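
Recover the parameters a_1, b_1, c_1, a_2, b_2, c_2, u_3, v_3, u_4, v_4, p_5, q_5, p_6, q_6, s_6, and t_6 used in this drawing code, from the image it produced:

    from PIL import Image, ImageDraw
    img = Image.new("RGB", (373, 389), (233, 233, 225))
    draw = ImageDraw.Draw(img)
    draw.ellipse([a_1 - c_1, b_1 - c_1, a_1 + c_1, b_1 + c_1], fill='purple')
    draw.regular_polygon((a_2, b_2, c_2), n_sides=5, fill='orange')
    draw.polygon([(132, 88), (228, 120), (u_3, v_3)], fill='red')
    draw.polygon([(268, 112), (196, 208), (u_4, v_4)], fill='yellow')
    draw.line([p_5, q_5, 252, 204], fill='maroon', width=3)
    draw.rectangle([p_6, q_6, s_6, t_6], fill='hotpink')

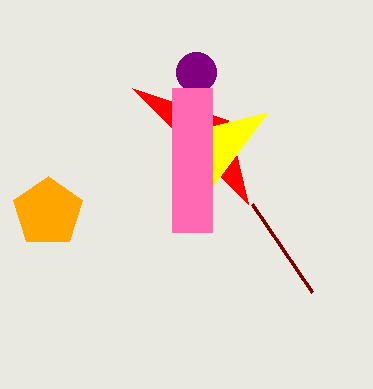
a_1 = 196
b_1 = 72
c_1 = 20
a_2 = 48
b_2 = 212
c_2 = 36
u_3 = 248
v_3 = 204
u_4 = 172
v_4 = 136
p_5 = 312
q_5 = 292
p_6 = 172
q_6 = 88
s_6 = 212
t_6 = 232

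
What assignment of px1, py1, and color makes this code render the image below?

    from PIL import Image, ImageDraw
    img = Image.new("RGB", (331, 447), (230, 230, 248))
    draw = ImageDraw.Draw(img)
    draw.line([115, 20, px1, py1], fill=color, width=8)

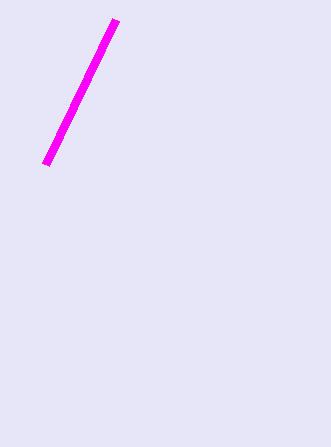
px1 = 45; py1 = 165; color = 'magenta'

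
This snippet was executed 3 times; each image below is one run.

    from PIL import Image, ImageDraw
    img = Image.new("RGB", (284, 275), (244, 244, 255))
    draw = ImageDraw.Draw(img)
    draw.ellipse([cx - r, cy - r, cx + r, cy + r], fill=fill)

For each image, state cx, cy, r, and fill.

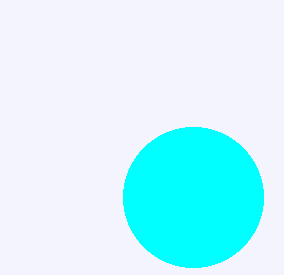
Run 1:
cx = 193, cy = 197, r = 70, fill = 'cyan'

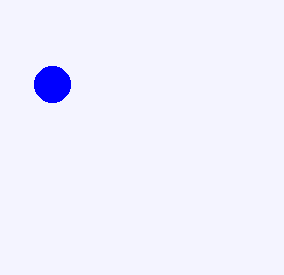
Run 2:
cx = 52, cy = 84, r = 18, fill = 'blue'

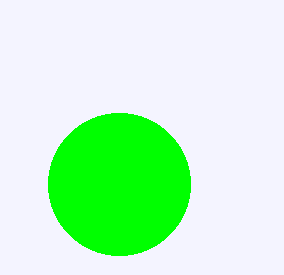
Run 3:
cx = 119, cy = 184, r = 71, fill = 'lime'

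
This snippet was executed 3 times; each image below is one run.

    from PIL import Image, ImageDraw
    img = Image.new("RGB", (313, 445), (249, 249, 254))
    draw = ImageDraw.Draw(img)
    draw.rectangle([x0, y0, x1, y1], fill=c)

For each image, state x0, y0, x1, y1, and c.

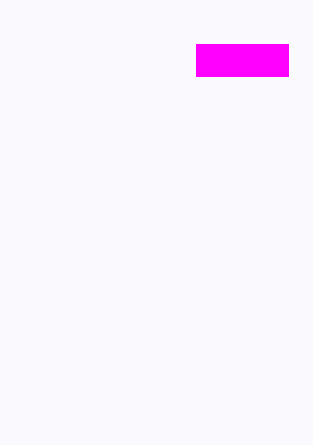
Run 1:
x0 = 196, y0 = 44, x1 = 288, y1 = 76, c = 'magenta'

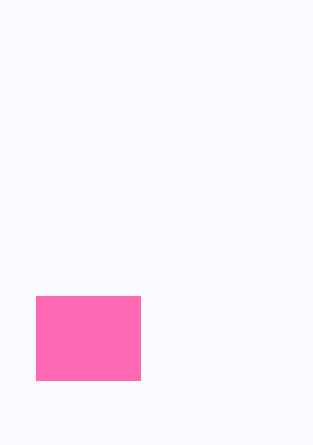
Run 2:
x0 = 36
y0 = 296
x1 = 140
y1 = 380
c = 'hotpink'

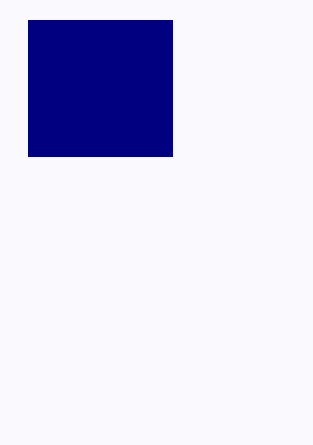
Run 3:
x0 = 28; y0 = 20; x1 = 172; y1 = 156; c = 'navy'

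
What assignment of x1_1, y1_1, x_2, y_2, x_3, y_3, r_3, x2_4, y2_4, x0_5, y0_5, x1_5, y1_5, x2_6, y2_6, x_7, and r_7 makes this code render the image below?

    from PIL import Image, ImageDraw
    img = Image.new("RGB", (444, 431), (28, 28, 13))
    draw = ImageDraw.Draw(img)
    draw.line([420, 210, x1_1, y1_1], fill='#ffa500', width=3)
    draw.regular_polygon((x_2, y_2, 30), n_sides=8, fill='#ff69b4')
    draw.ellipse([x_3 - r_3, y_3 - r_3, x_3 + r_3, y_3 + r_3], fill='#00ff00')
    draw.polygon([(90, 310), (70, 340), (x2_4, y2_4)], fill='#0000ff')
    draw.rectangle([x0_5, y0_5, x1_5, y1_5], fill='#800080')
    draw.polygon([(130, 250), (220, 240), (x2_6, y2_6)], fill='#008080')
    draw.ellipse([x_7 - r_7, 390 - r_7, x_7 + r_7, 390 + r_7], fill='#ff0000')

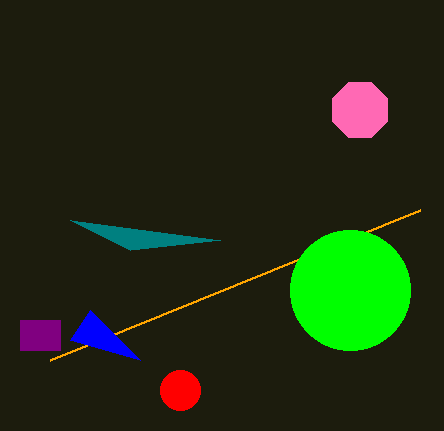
x1_1 = 50, y1_1 = 360, x_2 = 360, y_2 = 110, x_3 = 350, y_3 = 290, r_3 = 60, x2_4 = 140, y2_4 = 360, x0_5 = 20, y0_5 = 320, x1_5 = 60, y1_5 = 350, x2_6 = 70, y2_6 = 220, x_7 = 180, r_7 = 20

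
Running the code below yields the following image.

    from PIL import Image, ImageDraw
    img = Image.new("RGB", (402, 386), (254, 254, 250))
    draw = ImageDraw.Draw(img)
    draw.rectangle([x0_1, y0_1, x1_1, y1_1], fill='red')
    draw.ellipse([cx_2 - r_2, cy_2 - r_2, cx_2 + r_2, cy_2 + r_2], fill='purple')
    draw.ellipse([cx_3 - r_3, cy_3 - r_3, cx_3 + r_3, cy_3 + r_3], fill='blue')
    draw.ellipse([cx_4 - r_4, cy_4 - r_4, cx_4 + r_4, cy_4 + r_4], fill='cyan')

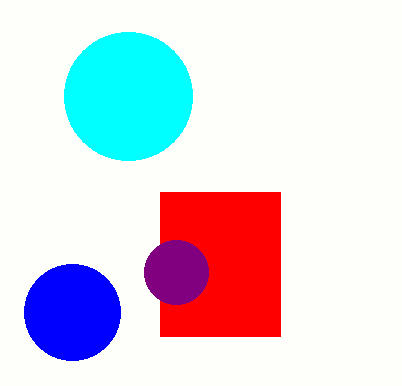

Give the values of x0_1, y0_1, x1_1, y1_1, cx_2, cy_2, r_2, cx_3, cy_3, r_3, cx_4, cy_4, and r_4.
x0_1 = 160; y0_1 = 192; x1_1 = 280; y1_1 = 336; cx_2 = 176; cy_2 = 272; r_2 = 32; cx_3 = 72; cy_3 = 312; r_3 = 48; cx_4 = 128; cy_4 = 96; r_4 = 64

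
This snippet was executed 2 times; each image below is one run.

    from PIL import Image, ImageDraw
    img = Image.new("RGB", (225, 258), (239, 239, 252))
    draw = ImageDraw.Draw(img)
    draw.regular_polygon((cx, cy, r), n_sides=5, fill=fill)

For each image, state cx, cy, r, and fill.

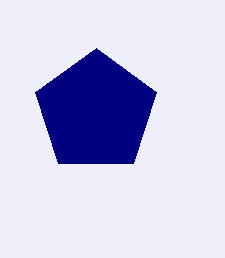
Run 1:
cx = 96
cy = 112
r = 64
fill = 'navy'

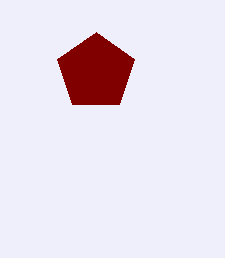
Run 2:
cx = 96, cy = 72, r = 40, fill = 'maroon'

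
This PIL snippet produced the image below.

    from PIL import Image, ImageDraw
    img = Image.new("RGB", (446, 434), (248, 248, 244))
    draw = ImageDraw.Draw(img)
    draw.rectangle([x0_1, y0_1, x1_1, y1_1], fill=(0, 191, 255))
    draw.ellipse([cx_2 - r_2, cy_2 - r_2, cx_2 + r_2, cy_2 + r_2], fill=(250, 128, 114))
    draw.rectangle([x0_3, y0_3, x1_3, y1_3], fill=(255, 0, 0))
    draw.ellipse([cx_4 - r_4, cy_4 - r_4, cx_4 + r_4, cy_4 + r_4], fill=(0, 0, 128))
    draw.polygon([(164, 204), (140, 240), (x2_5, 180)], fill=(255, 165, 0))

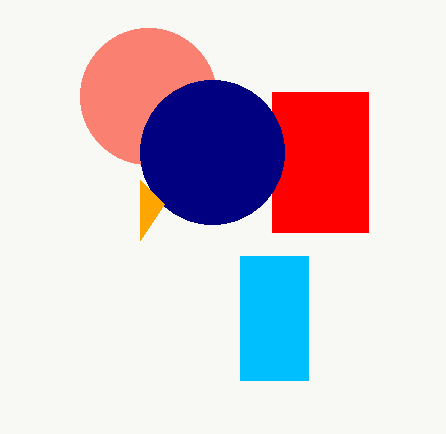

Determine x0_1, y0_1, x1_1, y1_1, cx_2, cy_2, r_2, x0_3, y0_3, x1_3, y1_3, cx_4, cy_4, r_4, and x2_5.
x0_1 = 240, y0_1 = 256, x1_1 = 308, y1_1 = 380, cx_2 = 148, cy_2 = 96, r_2 = 68, x0_3 = 272, y0_3 = 92, x1_3 = 368, y1_3 = 232, cx_4 = 212, cy_4 = 152, r_4 = 72, x2_5 = 140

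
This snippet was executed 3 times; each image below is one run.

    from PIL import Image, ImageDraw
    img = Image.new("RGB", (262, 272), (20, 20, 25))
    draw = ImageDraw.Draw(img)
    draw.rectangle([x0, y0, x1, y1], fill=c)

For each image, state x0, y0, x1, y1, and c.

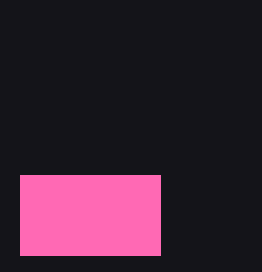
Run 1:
x0 = 20, y0 = 175, x1 = 160, y1 = 255, c = 'hotpink'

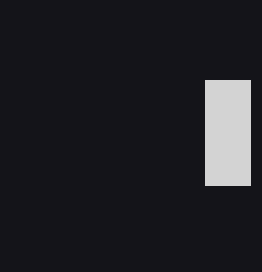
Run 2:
x0 = 205
y0 = 80
x1 = 250
y1 = 185
c = 'lightgray'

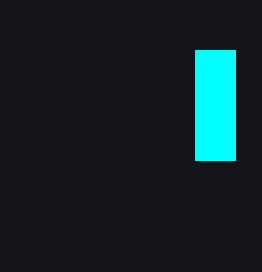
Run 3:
x0 = 195
y0 = 50
x1 = 235
y1 = 160
c = 'cyan'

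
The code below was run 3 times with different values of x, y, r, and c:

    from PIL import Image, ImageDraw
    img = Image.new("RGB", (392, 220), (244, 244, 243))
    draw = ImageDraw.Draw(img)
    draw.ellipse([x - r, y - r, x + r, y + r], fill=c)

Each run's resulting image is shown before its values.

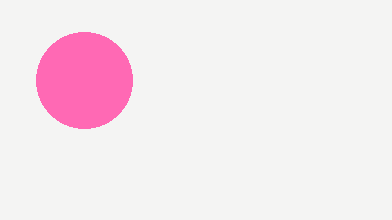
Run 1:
x = 84; y = 80; r = 48; c = 'hotpink'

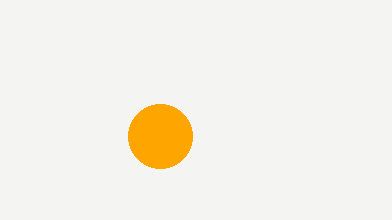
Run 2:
x = 160, y = 136, r = 32, c = 'orange'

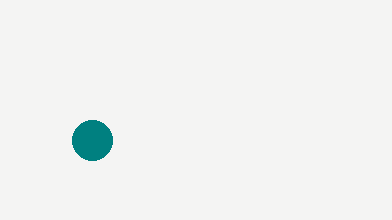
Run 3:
x = 92, y = 140, r = 20, c = 'teal'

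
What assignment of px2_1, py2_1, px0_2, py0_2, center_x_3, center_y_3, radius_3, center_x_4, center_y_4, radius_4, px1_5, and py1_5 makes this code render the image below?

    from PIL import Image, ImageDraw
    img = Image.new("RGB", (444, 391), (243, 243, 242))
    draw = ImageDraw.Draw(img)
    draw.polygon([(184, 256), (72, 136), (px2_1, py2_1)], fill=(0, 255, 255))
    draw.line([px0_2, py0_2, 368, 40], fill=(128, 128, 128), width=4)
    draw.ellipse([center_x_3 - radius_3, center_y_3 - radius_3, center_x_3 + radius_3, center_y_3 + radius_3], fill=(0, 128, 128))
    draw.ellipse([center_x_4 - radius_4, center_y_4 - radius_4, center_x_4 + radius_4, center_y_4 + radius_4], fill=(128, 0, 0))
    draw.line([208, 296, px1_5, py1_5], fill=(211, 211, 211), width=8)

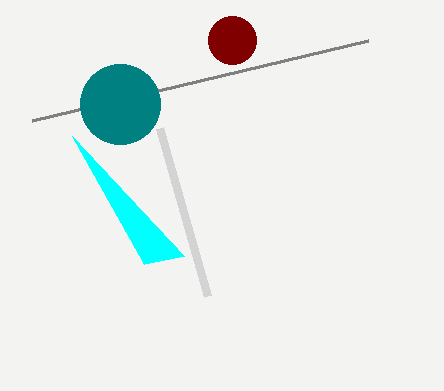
px2_1 = 144
py2_1 = 264
px0_2 = 32
py0_2 = 120
center_x_3 = 120
center_y_3 = 104
radius_3 = 40
center_x_4 = 232
center_y_4 = 40
radius_4 = 24
px1_5 = 160
py1_5 = 128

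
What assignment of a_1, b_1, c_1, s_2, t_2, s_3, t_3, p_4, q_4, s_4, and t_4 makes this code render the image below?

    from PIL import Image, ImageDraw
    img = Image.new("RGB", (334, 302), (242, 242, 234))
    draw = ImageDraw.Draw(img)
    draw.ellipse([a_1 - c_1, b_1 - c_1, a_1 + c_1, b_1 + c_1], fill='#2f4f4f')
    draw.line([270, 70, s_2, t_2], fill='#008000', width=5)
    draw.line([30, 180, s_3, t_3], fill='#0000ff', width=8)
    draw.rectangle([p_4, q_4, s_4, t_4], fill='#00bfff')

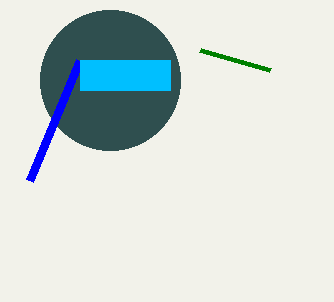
a_1 = 110, b_1 = 80, c_1 = 70, s_2 = 200, t_2 = 50, s_3 = 80, t_3 = 60, p_4 = 80, q_4 = 60, s_4 = 170, t_4 = 90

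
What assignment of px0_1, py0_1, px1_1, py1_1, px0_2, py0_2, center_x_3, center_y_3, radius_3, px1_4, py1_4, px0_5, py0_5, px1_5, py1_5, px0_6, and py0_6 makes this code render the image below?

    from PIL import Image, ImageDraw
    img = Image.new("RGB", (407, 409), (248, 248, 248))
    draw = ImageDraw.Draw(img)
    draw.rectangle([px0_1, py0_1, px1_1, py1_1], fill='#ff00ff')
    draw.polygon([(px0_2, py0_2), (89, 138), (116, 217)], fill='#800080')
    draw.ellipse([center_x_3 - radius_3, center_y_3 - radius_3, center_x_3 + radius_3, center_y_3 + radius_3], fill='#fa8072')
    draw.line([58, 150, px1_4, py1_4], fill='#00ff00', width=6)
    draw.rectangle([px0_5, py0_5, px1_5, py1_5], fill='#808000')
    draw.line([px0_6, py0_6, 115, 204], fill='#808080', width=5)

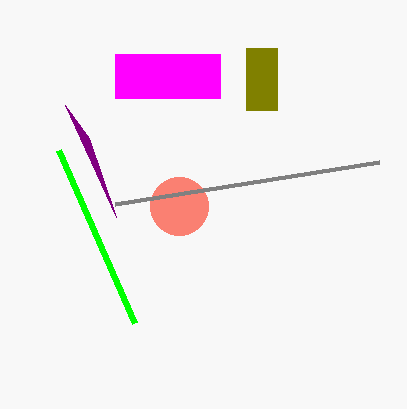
px0_1 = 115, py0_1 = 54, px1_1 = 220, py1_1 = 98, px0_2 = 65, py0_2 = 105, center_x_3 = 179, center_y_3 = 206, radius_3 = 29, px1_4 = 134, py1_4 = 323, px0_5 = 246, py0_5 = 48, px1_5 = 277, py1_5 = 110, px0_6 = 379, py0_6 = 162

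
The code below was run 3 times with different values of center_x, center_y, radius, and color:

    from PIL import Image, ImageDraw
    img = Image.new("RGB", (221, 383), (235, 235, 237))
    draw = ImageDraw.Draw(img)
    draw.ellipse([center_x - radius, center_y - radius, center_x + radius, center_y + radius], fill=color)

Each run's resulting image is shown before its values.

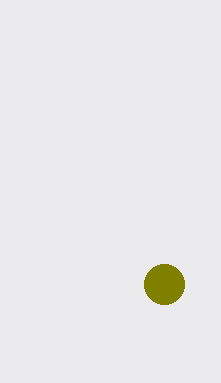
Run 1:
center_x = 164
center_y = 284
radius = 20
color = 'olive'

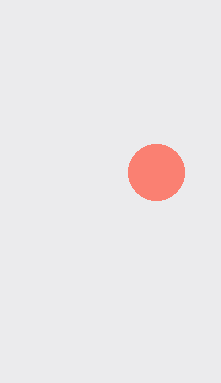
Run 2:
center_x = 156; center_y = 172; radius = 28; color = 'salmon'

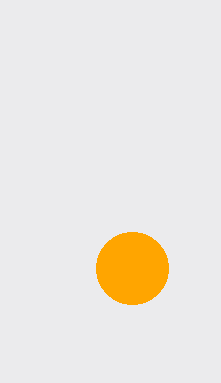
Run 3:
center_x = 132
center_y = 268
radius = 36
color = 'orange'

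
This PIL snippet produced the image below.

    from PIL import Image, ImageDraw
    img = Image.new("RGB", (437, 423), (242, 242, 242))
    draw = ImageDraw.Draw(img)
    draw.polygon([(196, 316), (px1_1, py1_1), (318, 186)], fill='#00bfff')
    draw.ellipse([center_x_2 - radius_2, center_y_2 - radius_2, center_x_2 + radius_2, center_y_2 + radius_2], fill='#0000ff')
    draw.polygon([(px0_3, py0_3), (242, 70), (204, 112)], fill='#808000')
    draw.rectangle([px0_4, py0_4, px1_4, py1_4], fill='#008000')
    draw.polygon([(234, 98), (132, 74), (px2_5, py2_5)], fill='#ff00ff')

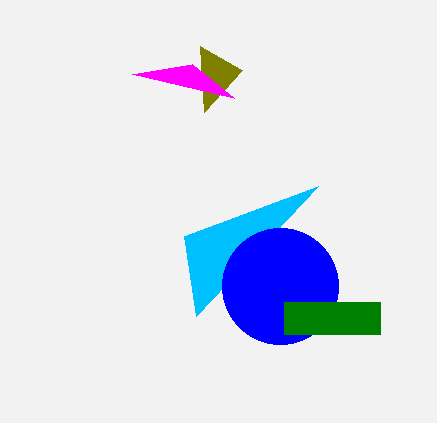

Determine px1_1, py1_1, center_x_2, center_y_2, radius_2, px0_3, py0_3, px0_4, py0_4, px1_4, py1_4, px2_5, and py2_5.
px1_1 = 184; py1_1 = 236; center_x_2 = 280; center_y_2 = 286; radius_2 = 58; px0_3 = 200; py0_3 = 46; px0_4 = 284; py0_4 = 302; px1_4 = 380; py1_4 = 334; px2_5 = 192; py2_5 = 64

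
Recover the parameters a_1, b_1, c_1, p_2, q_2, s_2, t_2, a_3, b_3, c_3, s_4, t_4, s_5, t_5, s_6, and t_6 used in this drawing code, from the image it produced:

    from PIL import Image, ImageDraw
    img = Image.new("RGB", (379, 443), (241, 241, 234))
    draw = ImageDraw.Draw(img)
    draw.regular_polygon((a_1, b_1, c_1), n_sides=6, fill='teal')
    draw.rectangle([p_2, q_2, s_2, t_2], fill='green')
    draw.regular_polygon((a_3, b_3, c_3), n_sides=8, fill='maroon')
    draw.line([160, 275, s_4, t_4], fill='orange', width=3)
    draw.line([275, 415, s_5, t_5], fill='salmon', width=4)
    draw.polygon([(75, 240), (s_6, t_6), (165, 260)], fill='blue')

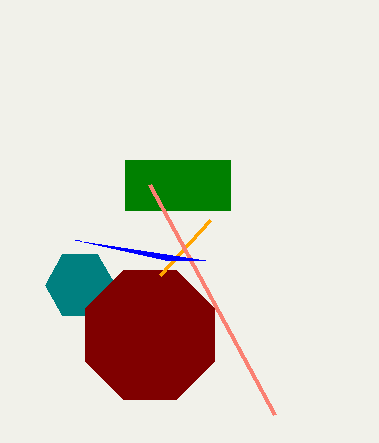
a_1 = 80
b_1 = 285
c_1 = 35
p_2 = 125
q_2 = 160
s_2 = 230
t_2 = 210
a_3 = 150
b_3 = 335
c_3 = 70
s_4 = 210
t_4 = 220
s_5 = 150
t_5 = 185
s_6 = 205
t_6 = 260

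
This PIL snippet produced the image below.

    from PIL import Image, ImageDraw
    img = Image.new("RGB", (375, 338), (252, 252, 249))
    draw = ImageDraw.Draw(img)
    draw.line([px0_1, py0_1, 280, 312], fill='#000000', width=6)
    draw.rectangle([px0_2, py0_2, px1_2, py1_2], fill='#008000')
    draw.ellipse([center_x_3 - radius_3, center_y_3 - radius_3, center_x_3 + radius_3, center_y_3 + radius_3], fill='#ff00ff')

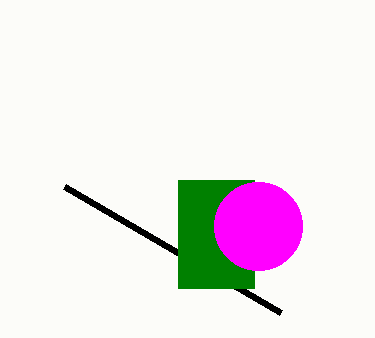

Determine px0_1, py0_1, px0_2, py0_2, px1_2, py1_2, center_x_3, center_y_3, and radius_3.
px0_1 = 64, py0_1 = 186, px0_2 = 178, py0_2 = 180, px1_2 = 254, py1_2 = 288, center_x_3 = 258, center_y_3 = 226, radius_3 = 44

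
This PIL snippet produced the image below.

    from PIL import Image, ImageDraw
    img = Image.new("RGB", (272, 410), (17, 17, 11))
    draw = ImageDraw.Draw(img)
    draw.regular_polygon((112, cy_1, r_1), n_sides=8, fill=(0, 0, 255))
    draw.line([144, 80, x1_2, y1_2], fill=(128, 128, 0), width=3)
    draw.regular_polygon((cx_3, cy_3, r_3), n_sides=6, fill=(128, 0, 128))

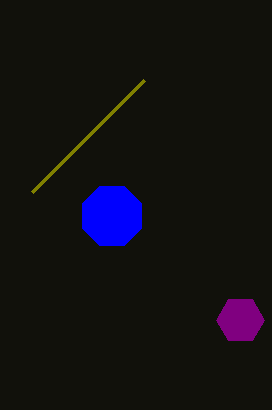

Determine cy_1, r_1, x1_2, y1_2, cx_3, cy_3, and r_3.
cy_1 = 216
r_1 = 32
x1_2 = 32
y1_2 = 192
cx_3 = 240
cy_3 = 320
r_3 = 24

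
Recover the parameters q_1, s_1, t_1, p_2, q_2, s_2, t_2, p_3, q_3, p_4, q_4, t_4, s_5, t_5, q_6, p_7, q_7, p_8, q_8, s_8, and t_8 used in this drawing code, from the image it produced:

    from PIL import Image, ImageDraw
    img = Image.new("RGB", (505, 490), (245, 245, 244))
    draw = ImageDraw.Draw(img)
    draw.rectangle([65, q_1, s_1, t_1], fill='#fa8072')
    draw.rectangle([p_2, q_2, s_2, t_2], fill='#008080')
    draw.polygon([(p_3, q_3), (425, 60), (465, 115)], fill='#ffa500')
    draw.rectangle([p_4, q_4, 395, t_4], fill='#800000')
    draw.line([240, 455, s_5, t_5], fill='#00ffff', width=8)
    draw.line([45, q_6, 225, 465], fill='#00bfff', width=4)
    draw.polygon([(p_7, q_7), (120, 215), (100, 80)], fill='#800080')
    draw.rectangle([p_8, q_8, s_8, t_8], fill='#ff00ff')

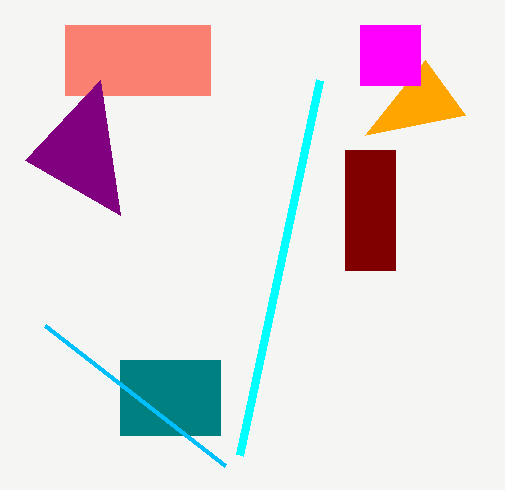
q_1 = 25, s_1 = 210, t_1 = 95, p_2 = 120, q_2 = 360, s_2 = 220, t_2 = 435, p_3 = 365, q_3 = 135, p_4 = 345, q_4 = 150, t_4 = 270, s_5 = 320, t_5 = 80, q_6 = 325, p_7 = 25, q_7 = 160, p_8 = 360, q_8 = 25, s_8 = 420, t_8 = 85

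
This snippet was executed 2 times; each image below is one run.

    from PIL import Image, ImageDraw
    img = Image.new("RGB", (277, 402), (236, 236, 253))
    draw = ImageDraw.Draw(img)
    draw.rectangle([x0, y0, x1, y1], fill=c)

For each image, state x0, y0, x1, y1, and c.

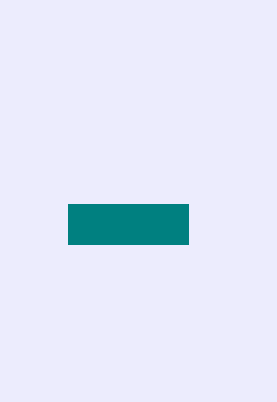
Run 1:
x0 = 68; y0 = 204; x1 = 188; y1 = 244; c = 'teal'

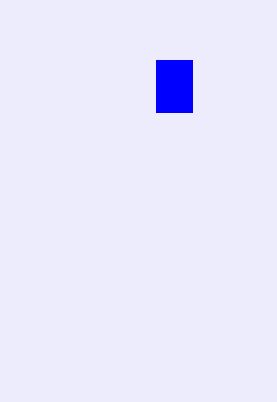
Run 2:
x0 = 156, y0 = 60, x1 = 192, y1 = 112, c = 'blue'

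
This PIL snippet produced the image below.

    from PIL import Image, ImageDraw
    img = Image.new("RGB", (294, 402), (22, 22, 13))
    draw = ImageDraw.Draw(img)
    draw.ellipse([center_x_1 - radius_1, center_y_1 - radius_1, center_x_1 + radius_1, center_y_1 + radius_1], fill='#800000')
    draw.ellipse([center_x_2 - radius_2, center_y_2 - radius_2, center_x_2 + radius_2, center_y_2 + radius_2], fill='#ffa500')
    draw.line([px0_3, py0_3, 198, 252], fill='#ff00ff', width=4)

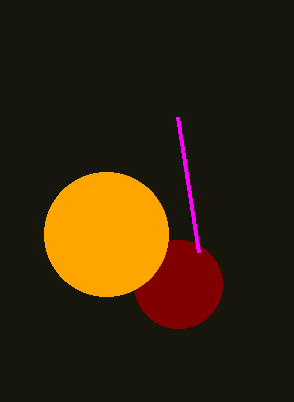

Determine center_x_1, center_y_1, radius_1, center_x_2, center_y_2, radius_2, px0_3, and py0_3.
center_x_1 = 178; center_y_1 = 284; radius_1 = 44; center_x_2 = 106; center_y_2 = 234; radius_2 = 62; px0_3 = 177; py0_3 = 117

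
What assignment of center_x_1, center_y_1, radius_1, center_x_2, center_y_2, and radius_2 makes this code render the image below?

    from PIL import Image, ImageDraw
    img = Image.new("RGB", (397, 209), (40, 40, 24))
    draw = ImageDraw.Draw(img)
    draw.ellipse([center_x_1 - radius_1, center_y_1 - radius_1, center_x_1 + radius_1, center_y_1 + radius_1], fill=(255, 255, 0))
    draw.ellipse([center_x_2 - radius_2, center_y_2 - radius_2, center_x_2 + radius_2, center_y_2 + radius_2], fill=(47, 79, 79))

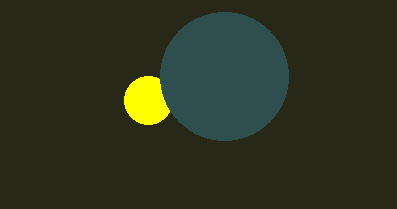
center_x_1 = 148
center_y_1 = 100
radius_1 = 24
center_x_2 = 224
center_y_2 = 76
radius_2 = 64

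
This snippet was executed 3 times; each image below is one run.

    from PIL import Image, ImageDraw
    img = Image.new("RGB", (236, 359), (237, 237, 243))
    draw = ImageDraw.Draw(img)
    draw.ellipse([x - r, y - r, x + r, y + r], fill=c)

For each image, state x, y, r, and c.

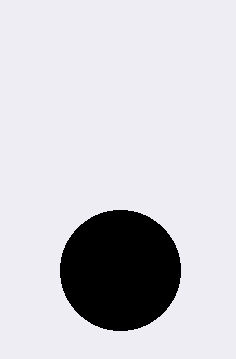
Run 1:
x = 120
y = 270
r = 60
c = 'black'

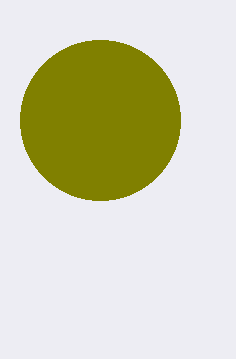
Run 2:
x = 100, y = 120, r = 80, c = 'olive'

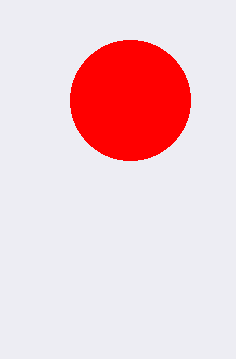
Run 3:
x = 130; y = 100; r = 60; c = 'red'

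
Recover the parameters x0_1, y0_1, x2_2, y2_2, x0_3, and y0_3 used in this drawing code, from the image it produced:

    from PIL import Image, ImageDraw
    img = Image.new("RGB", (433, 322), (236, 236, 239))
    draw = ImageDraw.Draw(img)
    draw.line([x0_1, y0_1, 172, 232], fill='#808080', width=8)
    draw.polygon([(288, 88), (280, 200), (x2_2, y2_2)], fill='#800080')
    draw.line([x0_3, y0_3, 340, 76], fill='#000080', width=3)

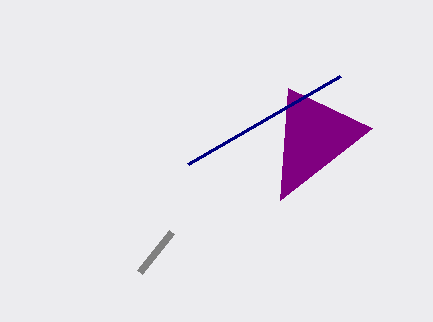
x0_1 = 140
y0_1 = 272
x2_2 = 372
y2_2 = 128
x0_3 = 188
y0_3 = 164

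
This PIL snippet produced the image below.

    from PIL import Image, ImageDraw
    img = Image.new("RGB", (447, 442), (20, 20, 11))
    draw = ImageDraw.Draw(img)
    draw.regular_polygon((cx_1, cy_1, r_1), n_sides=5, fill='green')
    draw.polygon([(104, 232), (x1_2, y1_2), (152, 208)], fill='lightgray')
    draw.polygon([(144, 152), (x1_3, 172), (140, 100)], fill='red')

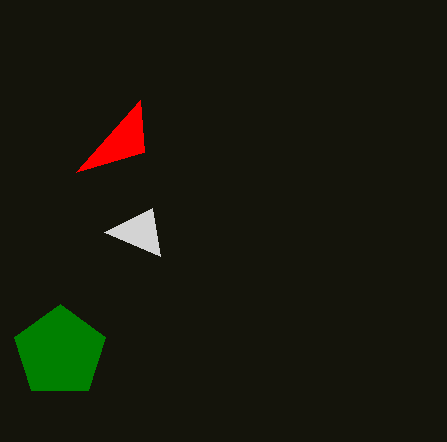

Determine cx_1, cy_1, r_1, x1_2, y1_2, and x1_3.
cx_1 = 60; cy_1 = 352; r_1 = 48; x1_2 = 160; y1_2 = 256; x1_3 = 76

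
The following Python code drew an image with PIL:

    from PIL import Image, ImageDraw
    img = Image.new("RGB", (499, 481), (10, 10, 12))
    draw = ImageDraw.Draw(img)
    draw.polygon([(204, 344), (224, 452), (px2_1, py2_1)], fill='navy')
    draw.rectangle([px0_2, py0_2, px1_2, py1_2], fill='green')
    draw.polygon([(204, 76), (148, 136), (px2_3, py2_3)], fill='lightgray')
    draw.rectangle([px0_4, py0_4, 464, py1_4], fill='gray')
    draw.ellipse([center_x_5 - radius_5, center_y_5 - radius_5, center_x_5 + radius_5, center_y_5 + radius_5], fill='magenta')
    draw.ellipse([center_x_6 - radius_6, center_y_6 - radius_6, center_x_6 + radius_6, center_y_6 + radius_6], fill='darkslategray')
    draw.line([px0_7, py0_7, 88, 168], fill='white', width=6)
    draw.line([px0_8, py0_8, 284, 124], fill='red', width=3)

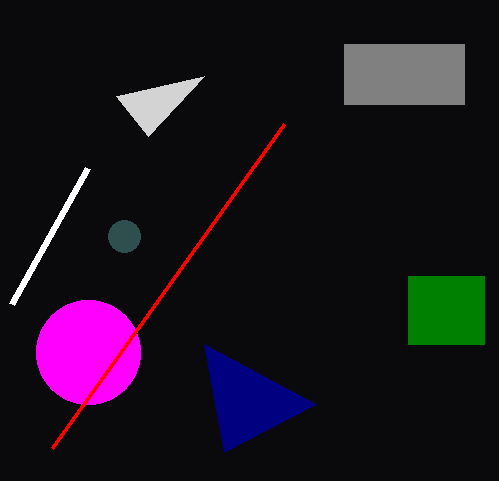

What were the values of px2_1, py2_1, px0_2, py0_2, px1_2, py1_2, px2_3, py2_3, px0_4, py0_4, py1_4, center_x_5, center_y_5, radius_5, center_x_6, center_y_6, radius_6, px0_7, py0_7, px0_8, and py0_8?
px2_1 = 316; py2_1 = 404; px0_2 = 408; py0_2 = 276; px1_2 = 484; py1_2 = 344; px2_3 = 116; py2_3 = 96; px0_4 = 344; py0_4 = 44; py1_4 = 104; center_x_5 = 88; center_y_5 = 352; radius_5 = 52; center_x_6 = 124; center_y_6 = 236; radius_6 = 16; px0_7 = 12; py0_7 = 304; px0_8 = 52; py0_8 = 448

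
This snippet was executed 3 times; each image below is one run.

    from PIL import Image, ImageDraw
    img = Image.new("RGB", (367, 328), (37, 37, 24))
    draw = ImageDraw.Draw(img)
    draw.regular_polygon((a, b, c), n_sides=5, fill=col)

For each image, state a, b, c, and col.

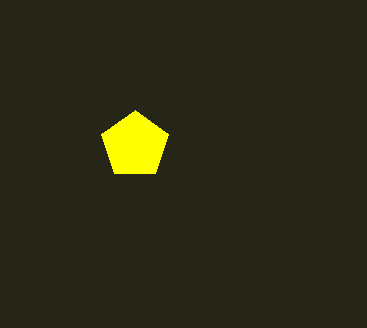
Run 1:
a = 135, b = 145, c = 35, col = 'yellow'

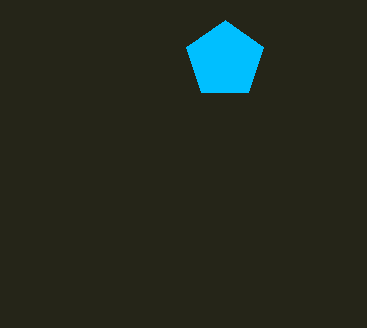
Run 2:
a = 225
b = 60
c = 40
col = 'deepskyblue'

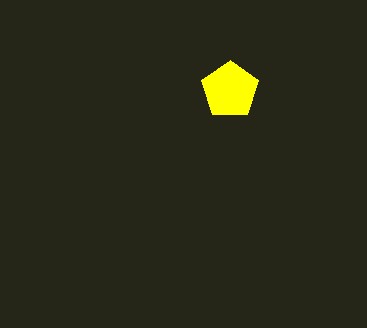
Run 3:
a = 230, b = 90, c = 30, col = 'yellow'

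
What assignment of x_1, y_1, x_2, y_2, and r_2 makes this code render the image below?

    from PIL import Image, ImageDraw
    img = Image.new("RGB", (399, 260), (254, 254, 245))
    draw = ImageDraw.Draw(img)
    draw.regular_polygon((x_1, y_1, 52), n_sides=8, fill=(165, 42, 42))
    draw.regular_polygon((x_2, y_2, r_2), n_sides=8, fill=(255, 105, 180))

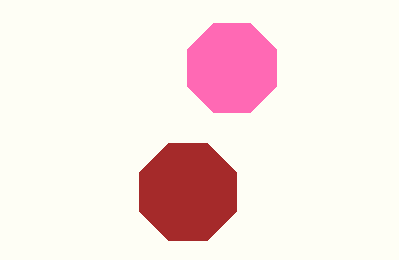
x_1 = 188, y_1 = 192, x_2 = 232, y_2 = 68, r_2 = 48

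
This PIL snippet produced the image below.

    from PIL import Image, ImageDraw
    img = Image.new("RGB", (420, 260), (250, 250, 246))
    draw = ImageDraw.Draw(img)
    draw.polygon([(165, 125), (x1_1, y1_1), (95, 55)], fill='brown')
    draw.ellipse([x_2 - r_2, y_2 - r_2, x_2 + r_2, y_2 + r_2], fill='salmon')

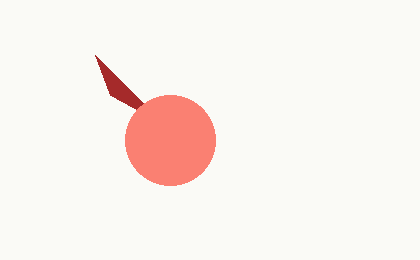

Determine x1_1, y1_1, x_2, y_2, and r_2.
x1_1 = 110, y1_1 = 95, x_2 = 170, y_2 = 140, r_2 = 45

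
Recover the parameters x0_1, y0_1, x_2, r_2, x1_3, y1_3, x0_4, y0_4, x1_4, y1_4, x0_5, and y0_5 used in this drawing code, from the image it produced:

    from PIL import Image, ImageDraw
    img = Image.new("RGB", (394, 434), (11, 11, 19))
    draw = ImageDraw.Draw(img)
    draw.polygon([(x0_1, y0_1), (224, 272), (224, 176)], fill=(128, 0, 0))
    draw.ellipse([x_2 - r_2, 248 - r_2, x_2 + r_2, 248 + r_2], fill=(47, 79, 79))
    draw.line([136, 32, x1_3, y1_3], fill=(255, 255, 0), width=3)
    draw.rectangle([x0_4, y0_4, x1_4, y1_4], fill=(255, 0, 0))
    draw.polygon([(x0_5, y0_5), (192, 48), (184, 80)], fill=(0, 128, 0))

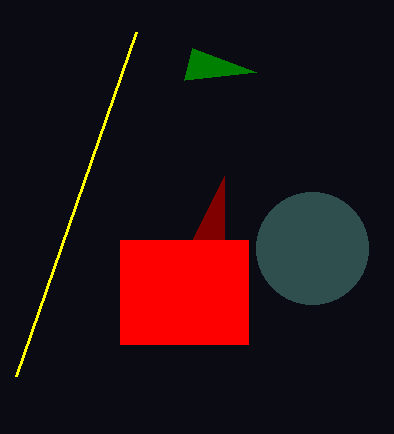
x0_1 = 192; y0_1 = 240; x_2 = 312; r_2 = 56; x1_3 = 16; y1_3 = 376; x0_4 = 120; y0_4 = 240; x1_4 = 248; y1_4 = 344; x0_5 = 256; y0_5 = 72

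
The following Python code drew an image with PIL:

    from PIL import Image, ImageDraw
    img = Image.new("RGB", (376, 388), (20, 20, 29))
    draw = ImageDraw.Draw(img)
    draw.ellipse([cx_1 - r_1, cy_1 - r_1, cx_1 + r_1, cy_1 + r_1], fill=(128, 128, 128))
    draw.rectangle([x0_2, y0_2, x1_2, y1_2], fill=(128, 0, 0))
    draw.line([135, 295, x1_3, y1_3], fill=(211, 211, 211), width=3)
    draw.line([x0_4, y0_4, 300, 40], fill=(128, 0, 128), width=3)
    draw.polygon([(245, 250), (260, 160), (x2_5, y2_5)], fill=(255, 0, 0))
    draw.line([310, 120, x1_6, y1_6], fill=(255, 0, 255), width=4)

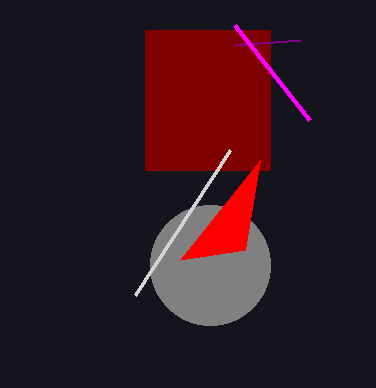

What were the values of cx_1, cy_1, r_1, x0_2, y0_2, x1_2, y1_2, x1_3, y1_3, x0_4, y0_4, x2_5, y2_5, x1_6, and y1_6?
cx_1 = 210; cy_1 = 265; r_1 = 60; x0_2 = 145; y0_2 = 30; x1_2 = 270; y1_2 = 170; x1_3 = 230; y1_3 = 150; x0_4 = 235; y0_4 = 45; x2_5 = 180; y2_5 = 260; x1_6 = 235; y1_6 = 25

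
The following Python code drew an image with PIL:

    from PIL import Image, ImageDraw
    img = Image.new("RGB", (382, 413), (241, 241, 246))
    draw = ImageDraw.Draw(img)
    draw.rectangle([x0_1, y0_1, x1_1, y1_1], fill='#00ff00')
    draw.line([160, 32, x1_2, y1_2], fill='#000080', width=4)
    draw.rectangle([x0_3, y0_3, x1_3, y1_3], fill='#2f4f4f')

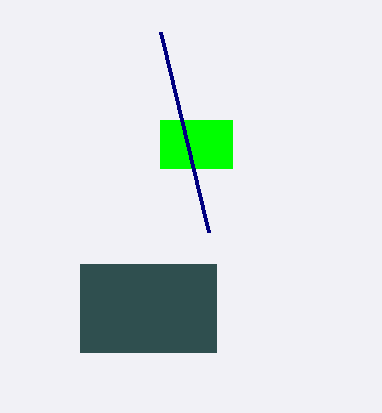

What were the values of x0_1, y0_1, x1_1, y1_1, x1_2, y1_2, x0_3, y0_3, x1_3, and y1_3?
x0_1 = 160
y0_1 = 120
x1_1 = 232
y1_1 = 168
x1_2 = 208
y1_2 = 232
x0_3 = 80
y0_3 = 264
x1_3 = 216
y1_3 = 352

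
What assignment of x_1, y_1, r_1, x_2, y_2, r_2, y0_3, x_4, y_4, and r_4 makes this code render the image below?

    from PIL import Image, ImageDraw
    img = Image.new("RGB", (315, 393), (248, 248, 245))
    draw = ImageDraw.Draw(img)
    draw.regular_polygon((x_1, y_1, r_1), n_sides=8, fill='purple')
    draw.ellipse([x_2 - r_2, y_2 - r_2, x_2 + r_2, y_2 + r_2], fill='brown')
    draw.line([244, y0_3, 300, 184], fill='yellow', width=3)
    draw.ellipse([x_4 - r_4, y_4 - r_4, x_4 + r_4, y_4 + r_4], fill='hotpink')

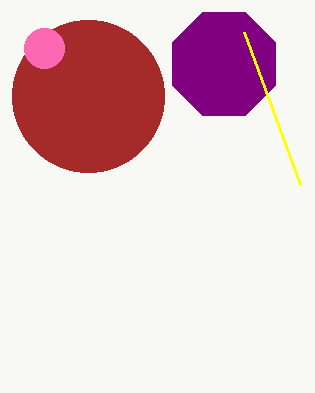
x_1 = 224; y_1 = 64; r_1 = 56; x_2 = 88; y_2 = 96; r_2 = 76; y0_3 = 32; x_4 = 44; y_4 = 48; r_4 = 20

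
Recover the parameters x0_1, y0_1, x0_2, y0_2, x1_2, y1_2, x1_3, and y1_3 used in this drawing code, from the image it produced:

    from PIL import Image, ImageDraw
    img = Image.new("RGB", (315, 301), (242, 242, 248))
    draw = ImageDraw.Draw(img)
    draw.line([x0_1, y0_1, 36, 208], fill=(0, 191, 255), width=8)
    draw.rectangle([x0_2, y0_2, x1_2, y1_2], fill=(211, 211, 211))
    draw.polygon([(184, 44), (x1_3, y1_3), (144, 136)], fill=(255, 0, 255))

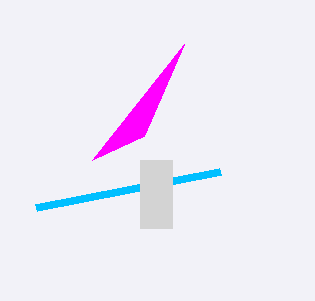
x0_1 = 220, y0_1 = 172, x0_2 = 140, y0_2 = 160, x1_2 = 172, y1_2 = 228, x1_3 = 92, y1_3 = 160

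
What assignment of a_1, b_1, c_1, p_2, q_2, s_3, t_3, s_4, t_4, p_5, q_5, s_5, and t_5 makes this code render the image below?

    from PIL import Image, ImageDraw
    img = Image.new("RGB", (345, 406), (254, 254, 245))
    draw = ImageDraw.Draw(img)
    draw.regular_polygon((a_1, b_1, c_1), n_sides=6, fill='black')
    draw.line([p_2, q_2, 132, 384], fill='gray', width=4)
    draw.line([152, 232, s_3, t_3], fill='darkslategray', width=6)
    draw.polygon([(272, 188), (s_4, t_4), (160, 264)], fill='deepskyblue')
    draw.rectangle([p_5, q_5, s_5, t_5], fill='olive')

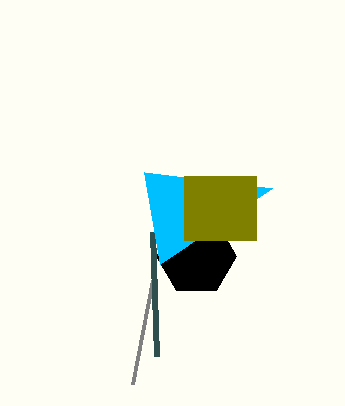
a_1 = 196
b_1 = 256
c_1 = 40
p_2 = 152
q_2 = 280
s_3 = 156
t_3 = 356
s_4 = 144
t_4 = 172
p_5 = 184
q_5 = 176
s_5 = 256
t_5 = 240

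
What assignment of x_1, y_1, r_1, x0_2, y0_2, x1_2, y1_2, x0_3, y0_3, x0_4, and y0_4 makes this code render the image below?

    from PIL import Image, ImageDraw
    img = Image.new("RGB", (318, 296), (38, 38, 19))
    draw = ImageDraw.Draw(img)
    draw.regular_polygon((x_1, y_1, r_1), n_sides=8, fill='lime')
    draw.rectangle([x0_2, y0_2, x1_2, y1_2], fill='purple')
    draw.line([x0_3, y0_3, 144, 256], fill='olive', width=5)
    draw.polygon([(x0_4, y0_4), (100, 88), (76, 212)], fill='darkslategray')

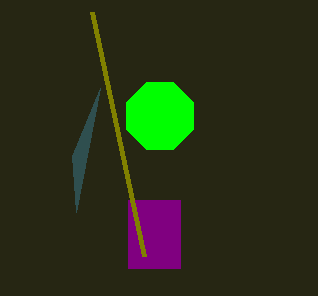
x_1 = 160; y_1 = 116; r_1 = 36; x0_2 = 128; y0_2 = 200; x1_2 = 180; y1_2 = 268; x0_3 = 92; y0_3 = 12; x0_4 = 72; y0_4 = 156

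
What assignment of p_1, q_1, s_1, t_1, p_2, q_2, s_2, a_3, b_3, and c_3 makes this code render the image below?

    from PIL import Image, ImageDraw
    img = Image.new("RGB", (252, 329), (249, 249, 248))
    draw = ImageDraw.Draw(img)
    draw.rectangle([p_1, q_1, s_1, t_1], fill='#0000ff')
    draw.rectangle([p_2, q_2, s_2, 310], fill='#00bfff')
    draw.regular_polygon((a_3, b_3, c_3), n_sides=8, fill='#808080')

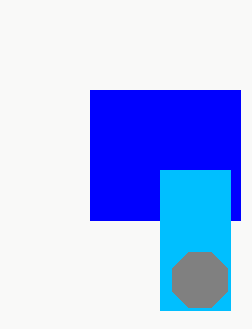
p_1 = 90; q_1 = 90; s_1 = 240; t_1 = 220; p_2 = 160; q_2 = 170; s_2 = 230; a_3 = 200; b_3 = 280; c_3 = 30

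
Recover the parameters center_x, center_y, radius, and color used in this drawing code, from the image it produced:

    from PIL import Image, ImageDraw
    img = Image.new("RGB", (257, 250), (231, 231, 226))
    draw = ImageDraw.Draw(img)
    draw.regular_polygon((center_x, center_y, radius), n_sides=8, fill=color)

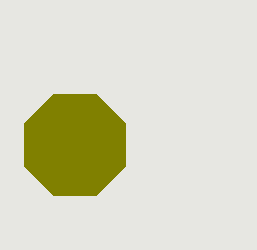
center_x = 75; center_y = 145; radius = 55; color = 'olive'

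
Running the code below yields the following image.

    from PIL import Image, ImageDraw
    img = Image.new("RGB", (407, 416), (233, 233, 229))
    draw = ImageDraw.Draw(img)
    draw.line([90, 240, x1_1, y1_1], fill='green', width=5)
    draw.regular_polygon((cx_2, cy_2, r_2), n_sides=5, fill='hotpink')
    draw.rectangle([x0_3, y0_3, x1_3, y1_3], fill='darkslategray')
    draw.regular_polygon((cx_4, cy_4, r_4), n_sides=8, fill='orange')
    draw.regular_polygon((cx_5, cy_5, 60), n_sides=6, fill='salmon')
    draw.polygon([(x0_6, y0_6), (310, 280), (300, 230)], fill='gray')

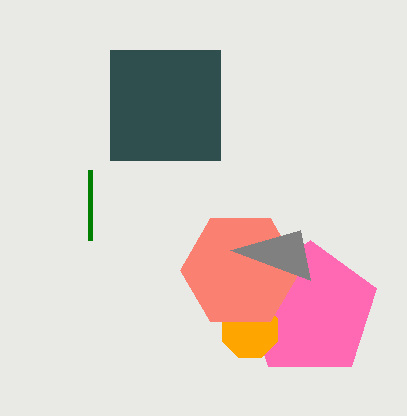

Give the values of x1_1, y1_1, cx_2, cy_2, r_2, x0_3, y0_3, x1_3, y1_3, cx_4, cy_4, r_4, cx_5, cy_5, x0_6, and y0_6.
x1_1 = 90; y1_1 = 170; cx_2 = 310; cy_2 = 310; r_2 = 70; x0_3 = 110; y0_3 = 50; x1_3 = 220; y1_3 = 160; cx_4 = 250; cy_4 = 330; r_4 = 30; cx_5 = 240; cy_5 = 270; x0_6 = 230; y0_6 = 250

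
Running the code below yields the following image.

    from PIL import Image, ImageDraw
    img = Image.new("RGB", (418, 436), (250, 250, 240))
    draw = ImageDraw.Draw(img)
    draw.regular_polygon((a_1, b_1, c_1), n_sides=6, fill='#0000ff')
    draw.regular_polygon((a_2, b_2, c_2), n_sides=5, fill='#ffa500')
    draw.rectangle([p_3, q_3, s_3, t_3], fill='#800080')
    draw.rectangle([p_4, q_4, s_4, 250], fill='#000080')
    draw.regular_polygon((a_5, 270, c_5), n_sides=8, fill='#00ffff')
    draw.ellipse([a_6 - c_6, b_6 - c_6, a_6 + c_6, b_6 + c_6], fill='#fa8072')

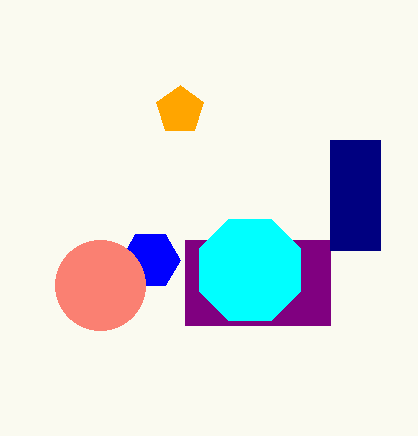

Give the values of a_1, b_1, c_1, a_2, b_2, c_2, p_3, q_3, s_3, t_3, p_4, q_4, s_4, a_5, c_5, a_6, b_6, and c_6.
a_1 = 150; b_1 = 260; c_1 = 30; a_2 = 180; b_2 = 110; c_2 = 25; p_3 = 185; q_3 = 240; s_3 = 330; t_3 = 325; p_4 = 330; q_4 = 140; s_4 = 380; a_5 = 250; c_5 = 55; a_6 = 100; b_6 = 285; c_6 = 45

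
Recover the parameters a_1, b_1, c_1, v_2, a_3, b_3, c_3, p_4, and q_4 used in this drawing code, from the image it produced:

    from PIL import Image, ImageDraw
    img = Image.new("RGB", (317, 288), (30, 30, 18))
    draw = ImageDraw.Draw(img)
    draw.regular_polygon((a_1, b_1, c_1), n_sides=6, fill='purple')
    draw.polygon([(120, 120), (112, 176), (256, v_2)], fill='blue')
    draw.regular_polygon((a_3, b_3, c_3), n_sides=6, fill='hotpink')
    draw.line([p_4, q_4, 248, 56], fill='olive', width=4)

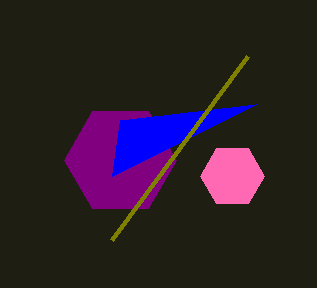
a_1 = 120
b_1 = 160
c_1 = 56
v_2 = 104
a_3 = 232
b_3 = 176
c_3 = 32
p_4 = 112
q_4 = 240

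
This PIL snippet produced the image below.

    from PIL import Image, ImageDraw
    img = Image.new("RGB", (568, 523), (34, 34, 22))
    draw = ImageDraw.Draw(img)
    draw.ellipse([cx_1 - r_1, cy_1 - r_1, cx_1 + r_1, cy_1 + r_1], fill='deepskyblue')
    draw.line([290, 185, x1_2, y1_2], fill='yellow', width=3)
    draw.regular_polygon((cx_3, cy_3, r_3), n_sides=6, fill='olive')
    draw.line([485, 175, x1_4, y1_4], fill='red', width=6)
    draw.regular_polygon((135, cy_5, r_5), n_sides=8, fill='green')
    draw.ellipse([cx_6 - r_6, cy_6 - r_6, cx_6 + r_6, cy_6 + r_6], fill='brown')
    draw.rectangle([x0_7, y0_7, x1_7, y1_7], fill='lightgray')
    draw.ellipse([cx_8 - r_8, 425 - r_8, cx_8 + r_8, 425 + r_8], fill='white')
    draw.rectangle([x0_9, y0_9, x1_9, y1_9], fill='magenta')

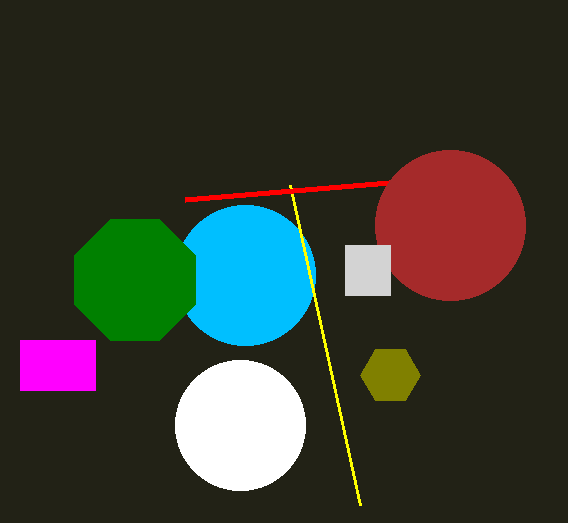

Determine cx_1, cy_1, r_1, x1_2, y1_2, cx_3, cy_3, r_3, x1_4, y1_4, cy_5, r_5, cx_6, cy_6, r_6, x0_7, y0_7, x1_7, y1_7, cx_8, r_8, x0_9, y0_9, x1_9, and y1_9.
cx_1 = 245
cy_1 = 275
r_1 = 70
x1_2 = 360
y1_2 = 505
cx_3 = 390
cy_3 = 375
r_3 = 30
x1_4 = 185
y1_4 = 200
cy_5 = 280
r_5 = 65
cx_6 = 450
cy_6 = 225
r_6 = 75
x0_7 = 345
y0_7 = 245
x1_7 = 390
y1_7 = 295
cx_8 = 240
r_8 = 65
x0_9 = 20
y0_9 = 340
x1_9 = 95
y1_9 = 390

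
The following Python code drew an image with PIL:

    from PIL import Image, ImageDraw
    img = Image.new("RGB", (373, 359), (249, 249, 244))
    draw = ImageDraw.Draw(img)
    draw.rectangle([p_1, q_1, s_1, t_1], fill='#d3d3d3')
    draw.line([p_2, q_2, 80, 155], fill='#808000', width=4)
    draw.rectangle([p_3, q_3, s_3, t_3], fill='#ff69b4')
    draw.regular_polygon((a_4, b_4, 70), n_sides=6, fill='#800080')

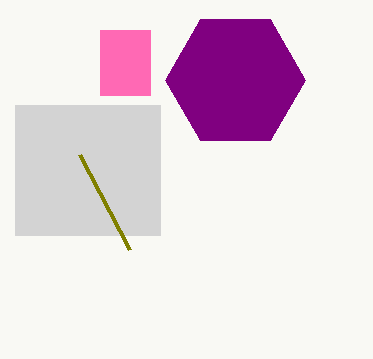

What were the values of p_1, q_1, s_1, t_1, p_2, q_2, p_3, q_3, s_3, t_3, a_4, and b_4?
p_1 = 15, q_1 = 105, s_1 = 160, t_1 = 235, p_2 = 130, q_2 = 250, p_3 = 100, q_3 = 30, s_3 = 150, t_3 = 95, a_4 = 235, b_4 = 80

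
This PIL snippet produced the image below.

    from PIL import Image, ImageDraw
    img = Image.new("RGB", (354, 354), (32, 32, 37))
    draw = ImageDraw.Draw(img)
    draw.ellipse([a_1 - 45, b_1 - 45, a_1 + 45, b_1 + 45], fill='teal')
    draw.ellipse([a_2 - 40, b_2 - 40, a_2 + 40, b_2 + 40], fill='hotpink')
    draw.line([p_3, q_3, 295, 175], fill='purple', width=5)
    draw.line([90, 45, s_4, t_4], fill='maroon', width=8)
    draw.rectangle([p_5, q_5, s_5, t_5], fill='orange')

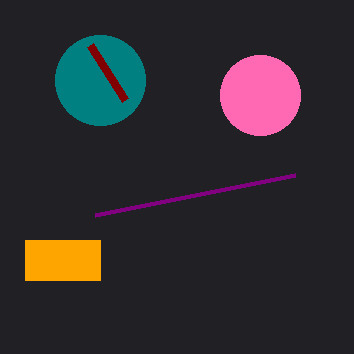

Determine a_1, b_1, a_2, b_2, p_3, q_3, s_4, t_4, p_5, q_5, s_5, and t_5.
a_1 = 100; b_1 = 80; a_2 = 260; b_2 = 95; p_3 = 95; q_3 = 215; s_4 = 125; t_4 = 100; p_5 = 25; q_5 = 240; s_5 = 100; t_5 = 280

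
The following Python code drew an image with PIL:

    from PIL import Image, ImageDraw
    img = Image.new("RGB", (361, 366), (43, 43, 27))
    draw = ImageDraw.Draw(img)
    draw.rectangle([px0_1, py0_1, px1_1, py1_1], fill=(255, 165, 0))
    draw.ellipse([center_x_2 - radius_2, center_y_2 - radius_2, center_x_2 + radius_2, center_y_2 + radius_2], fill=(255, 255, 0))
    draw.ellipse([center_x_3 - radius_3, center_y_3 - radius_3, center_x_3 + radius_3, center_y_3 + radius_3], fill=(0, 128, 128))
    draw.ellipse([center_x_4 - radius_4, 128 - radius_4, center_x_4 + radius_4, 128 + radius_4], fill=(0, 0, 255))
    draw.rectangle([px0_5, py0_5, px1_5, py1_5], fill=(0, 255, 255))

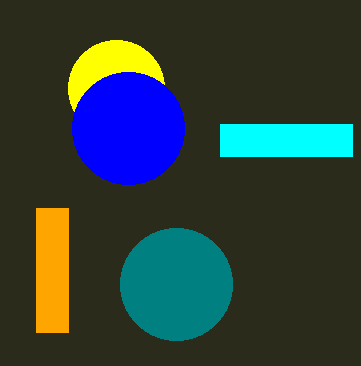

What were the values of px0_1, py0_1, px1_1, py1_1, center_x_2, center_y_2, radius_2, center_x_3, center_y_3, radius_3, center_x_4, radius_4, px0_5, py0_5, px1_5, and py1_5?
px0_1 = 36, py0_1 = 208, px1_1 = 68, py1_1 = 332, center_x_2 = 116, center_y_2 = 88, radius_2 = 48, center_x_3 = 176, center_y_3 = 284, radius_3 = 56, center_x_4 = 128, radius_4 = 56, px0_5 = 220, py0_5 = 124, px1_5 = 352, py1_5 = 156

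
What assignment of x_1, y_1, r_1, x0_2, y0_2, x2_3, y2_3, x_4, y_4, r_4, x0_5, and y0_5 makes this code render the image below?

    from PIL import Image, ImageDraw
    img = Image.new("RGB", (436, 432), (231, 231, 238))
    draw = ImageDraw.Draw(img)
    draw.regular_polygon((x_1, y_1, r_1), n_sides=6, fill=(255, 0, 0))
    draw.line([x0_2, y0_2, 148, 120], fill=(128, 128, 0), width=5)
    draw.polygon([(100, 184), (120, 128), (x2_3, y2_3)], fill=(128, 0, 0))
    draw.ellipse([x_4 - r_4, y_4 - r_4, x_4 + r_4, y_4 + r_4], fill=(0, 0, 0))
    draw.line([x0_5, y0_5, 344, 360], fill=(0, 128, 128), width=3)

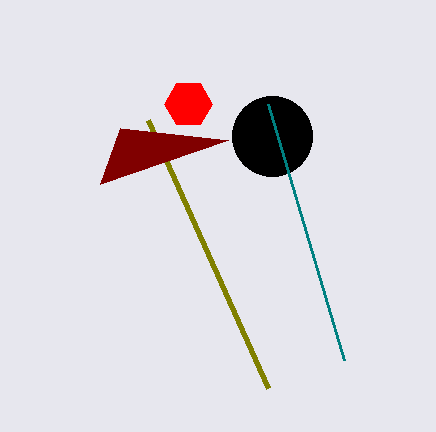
x_1 = 188; y_1 = 104; r_1 = 24; x0_2 = 268; y0_2 = 388; x2_3 = 228; y2_3 = 140; x_4 = 272; y_4 = 136; r_4 = 40; x0_5 = 268; y0_5 = 104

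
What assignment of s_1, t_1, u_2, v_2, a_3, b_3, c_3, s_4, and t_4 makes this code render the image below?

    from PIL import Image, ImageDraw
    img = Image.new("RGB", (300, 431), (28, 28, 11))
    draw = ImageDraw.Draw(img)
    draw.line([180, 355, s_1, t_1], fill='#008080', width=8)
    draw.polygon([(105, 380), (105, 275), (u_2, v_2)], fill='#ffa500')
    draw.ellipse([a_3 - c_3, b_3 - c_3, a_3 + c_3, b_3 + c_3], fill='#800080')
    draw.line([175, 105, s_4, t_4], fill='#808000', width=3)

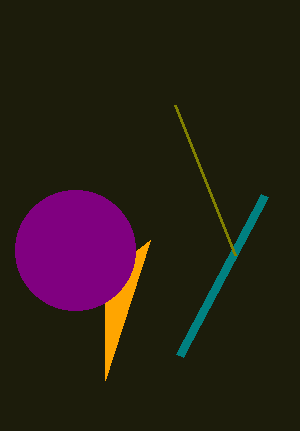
s_1 = 265, t_1 = 195, u_2 = 150, v_2 = 240, a_3 = 75, b_3 = 250, c_3 = 60, s_4 = 235, t_4 = 255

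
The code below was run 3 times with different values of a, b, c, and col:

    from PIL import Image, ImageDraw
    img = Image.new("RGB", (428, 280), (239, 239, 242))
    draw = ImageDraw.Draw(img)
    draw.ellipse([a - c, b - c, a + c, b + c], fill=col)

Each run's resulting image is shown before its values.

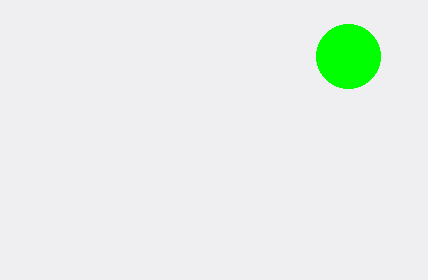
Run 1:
a = 348; b = 56; c = 32; col = 'lime'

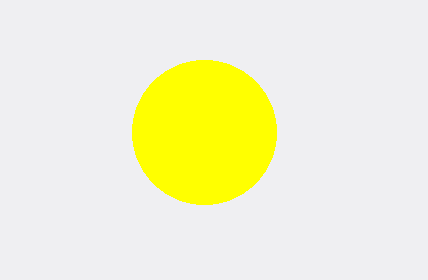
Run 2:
a = 204, b = 132, c = 72, col = 'yellow'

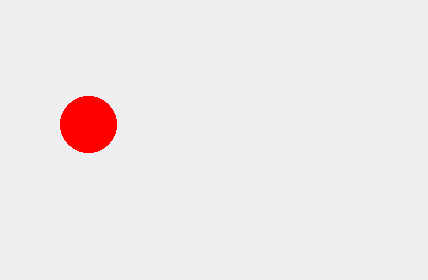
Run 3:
a = 88; b = 124; c = 28; col = 'red'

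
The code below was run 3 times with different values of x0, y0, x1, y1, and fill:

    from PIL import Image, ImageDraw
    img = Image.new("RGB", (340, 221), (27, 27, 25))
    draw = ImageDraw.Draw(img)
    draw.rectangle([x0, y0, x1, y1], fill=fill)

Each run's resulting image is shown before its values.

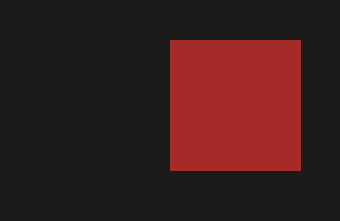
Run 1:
x0 = 170, y0 = 40, x1 = 300, y1 = 170, fill = 'brown'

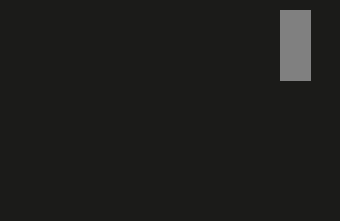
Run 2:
x0 = 280
y0 = 10
x1 = 310
y1 = 80
fill = 'gray'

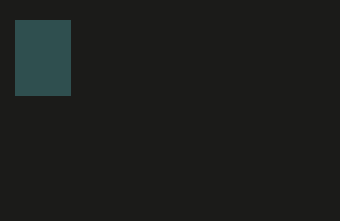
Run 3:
x0 = 15; y0 = 20; x1 = 70; y1 = 95; fill = 'darkslategray'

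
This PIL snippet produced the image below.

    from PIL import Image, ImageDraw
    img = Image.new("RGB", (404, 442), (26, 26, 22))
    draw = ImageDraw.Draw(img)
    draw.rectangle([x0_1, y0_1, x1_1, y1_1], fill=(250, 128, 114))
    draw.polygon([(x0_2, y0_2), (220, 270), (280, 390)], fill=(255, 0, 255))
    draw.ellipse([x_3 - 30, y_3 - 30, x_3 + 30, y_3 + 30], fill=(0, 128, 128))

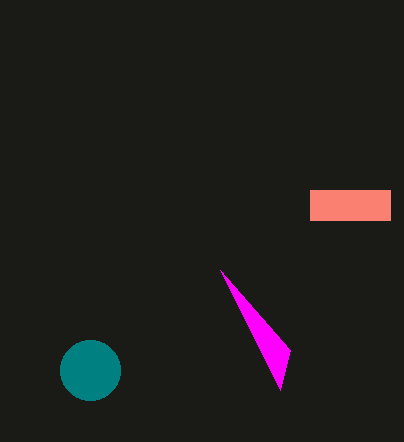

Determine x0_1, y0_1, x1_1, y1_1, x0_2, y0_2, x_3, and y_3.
x0_1 = 310, y0_1 = 190, x1_1 = 390, y1_1 = 220, x0_2 = 290, y0_2 = 350, x_3 = 90, y_3 = 370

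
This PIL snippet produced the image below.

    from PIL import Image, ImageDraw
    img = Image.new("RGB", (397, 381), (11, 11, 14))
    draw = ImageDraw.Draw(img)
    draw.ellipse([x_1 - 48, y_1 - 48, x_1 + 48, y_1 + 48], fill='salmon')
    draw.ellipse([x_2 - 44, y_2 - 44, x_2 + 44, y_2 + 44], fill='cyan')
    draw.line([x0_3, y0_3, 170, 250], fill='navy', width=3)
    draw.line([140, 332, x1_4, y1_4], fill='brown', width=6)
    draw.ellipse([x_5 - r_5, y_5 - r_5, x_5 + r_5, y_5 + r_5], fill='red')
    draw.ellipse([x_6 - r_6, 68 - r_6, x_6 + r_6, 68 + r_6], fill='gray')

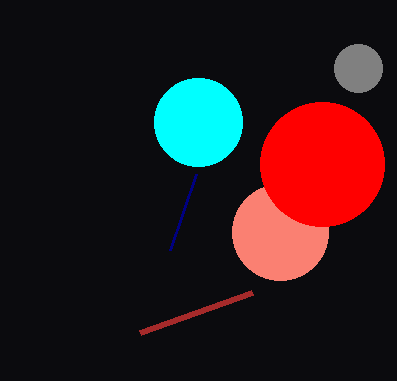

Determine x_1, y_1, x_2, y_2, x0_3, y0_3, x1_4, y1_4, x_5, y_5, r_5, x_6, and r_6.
x_1 = 280; y_1 = 232; x_2 = 198; y_2 = 122; x0_3 = 196; y0_3 = 174; x1_4 = 252; y1_4 = 292; x_5 = 322; y_5 = 164; r_5 = 62; x_6 = 358; r_6 = 24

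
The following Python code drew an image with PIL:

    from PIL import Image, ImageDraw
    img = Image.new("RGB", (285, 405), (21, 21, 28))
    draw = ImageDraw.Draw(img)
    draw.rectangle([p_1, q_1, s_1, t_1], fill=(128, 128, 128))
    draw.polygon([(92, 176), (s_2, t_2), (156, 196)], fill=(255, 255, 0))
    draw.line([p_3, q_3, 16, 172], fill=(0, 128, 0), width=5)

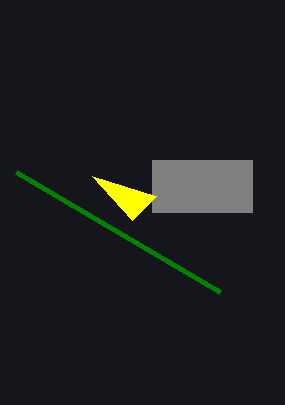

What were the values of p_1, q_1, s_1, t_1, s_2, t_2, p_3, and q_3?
p_1 = 152; q_1 = 160; s_1 = 252; t_1 = 212; s_2 = 132; t_2 = 220; p_3 = 220; q_3 = 292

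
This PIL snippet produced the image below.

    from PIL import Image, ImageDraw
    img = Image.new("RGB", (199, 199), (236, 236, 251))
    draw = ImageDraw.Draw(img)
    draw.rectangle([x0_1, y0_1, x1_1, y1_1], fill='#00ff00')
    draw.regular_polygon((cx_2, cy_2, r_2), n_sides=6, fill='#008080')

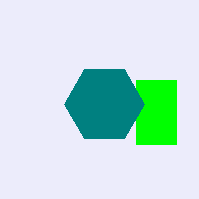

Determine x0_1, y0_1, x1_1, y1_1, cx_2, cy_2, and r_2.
x0_1 = 136, y0_1 = 80, x1_1 = 176, y1_1 = 144, cx_2 = 104, cy_2 = 104, r_2 = 40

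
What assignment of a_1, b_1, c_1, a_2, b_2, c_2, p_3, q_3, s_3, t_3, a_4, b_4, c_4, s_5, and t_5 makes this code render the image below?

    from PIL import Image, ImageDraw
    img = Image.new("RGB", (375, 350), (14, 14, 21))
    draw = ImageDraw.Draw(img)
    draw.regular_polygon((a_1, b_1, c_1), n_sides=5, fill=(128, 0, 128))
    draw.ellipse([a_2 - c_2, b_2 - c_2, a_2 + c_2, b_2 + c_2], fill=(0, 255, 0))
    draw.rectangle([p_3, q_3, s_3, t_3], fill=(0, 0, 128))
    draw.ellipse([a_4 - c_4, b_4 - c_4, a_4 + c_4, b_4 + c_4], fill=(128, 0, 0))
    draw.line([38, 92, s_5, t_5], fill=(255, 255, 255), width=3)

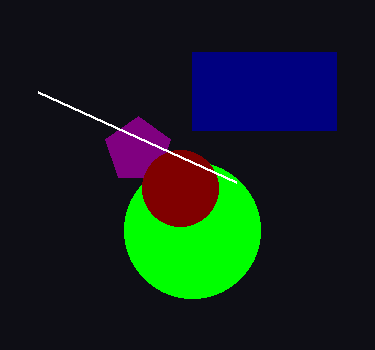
a_1 = 138; b_1 = 150; c_1 = 34; a_2 = 192; b_2 = 230; c_2 = 68; p_3 = 192; q_3 = 52; s_3 = 336; t_3 = 130; a_4 = 180; b_4 = 188; c_4 = 38; s_5 = 236; t_5 = 182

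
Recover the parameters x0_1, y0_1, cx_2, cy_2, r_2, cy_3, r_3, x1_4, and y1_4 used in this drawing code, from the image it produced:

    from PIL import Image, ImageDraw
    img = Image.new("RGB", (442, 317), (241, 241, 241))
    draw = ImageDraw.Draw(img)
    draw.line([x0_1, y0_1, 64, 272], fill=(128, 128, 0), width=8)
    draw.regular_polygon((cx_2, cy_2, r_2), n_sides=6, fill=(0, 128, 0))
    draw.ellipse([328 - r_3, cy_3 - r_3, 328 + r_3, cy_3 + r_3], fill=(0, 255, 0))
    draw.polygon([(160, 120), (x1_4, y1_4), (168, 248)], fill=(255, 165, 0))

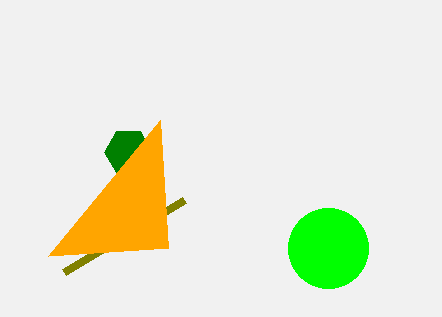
x0_1 = 184; y0_1 = 200; cx_2 = 128; cy_2 = 152; r_2 = 24; cy_3 = 248; r_3 = 40; x1_4 = 48; y1_4 = 256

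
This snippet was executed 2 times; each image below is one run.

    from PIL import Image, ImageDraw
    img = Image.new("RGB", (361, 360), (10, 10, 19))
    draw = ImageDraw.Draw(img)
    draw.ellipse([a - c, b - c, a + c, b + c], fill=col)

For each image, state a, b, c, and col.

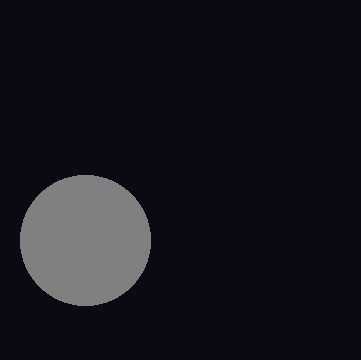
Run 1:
a = 85
b = 240
c = 65
col = 'gray'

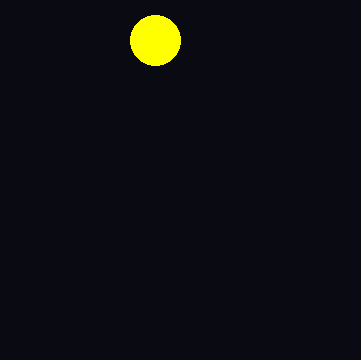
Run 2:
a = 155; b = 40; c = 25; col = 'yellow'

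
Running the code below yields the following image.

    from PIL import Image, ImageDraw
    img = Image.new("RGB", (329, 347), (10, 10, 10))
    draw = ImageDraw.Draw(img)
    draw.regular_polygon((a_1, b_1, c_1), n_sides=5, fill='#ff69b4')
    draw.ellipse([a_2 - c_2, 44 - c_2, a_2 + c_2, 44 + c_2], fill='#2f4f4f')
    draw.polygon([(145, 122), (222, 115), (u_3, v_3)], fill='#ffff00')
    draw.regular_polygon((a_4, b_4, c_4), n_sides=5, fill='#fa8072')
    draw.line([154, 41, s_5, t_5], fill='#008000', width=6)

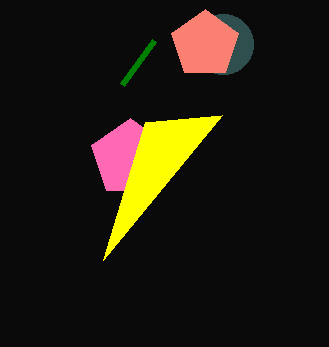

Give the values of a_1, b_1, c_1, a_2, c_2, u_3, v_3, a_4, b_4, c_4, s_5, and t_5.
a_1 = 130
b_1 = 158
c_1 = 40
a_2 = 223
c_2 = 30
u_3 = 103
v_3 = 260
a_4 = 205
b_4 = 44
c_4 = 35
s_5 = 122
t_5 = 85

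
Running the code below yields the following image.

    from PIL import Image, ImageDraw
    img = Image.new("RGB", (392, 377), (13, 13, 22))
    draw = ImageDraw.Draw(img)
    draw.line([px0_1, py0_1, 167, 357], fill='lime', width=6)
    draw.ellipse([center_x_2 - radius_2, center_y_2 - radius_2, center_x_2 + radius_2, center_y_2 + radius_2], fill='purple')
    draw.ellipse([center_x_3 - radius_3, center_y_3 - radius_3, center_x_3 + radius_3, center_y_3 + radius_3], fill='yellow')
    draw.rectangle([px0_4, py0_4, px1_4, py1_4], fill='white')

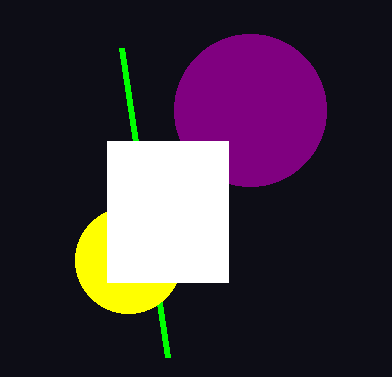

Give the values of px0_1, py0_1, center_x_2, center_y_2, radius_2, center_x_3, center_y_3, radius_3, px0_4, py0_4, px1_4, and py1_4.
px0_1 = 121
py0_1 = 48
center_x_2 = 250
center_y_2 = 110
radius_2 = 76
center_x_3 = 128
center_y_3 = 260
radius_3 = 53
px0_4 = 107
py0_4 = 141
px1_4 = 228
py1_4 = 282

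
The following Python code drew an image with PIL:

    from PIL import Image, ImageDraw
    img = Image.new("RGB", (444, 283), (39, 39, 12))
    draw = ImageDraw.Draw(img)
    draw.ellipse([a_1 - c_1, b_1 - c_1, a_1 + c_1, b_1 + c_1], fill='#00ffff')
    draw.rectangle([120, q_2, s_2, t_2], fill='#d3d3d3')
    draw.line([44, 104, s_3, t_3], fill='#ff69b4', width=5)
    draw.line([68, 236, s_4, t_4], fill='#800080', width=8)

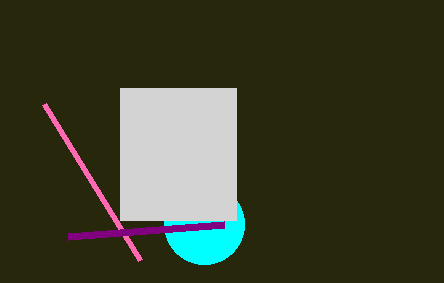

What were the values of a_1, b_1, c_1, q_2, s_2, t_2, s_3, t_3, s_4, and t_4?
a_1 = 204; b_1 = 224; c_1 = 40; q_2 = 88; s_2 = 236; t_2 = 220; s_3 = 140; t_3 = 260; s_4 = 224; t_4 = 224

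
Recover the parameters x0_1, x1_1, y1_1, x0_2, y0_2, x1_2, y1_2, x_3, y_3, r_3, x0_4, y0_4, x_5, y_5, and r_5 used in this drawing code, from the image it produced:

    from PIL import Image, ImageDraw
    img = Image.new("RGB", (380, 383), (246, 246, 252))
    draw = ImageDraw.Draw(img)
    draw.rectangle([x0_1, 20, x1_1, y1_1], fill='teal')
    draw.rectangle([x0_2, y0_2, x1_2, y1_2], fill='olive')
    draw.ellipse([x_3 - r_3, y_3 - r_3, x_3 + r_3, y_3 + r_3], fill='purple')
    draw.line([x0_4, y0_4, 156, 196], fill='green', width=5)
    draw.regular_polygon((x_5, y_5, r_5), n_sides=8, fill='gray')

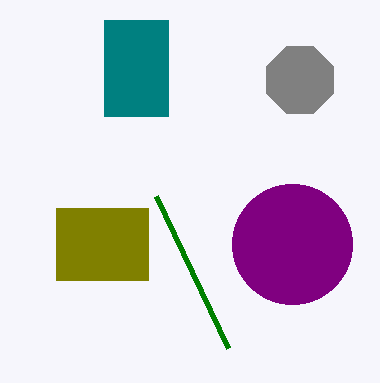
x0_1 = 104; x1_1 = 168; y1_1 = 116; x0_2 = 56; y0_2 = 208; x1_2 = 148; y1_2 = 280; x_3 = 292; y_3 = 244; r_3 = 60; x0_4 = 228; y0_4 = 348; x_5 = 300; y_5 = 80; r_5 = 36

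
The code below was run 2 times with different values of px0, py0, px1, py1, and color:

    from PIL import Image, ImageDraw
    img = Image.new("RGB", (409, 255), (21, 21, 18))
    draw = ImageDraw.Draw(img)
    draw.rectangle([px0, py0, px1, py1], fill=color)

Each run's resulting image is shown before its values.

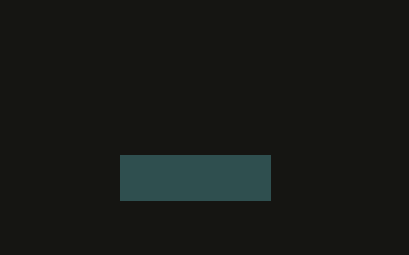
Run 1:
px0 = 120, py0 = 155, px1 = 270, py1 = 200, color = 'darkslategray'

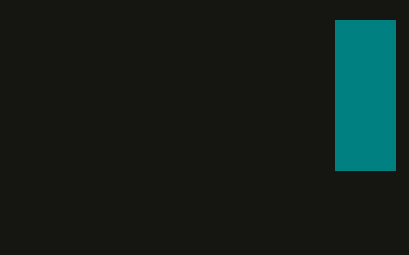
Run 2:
px0 = 335
py0 = 20
px1 = 395
py1 = 170
color = 'teal'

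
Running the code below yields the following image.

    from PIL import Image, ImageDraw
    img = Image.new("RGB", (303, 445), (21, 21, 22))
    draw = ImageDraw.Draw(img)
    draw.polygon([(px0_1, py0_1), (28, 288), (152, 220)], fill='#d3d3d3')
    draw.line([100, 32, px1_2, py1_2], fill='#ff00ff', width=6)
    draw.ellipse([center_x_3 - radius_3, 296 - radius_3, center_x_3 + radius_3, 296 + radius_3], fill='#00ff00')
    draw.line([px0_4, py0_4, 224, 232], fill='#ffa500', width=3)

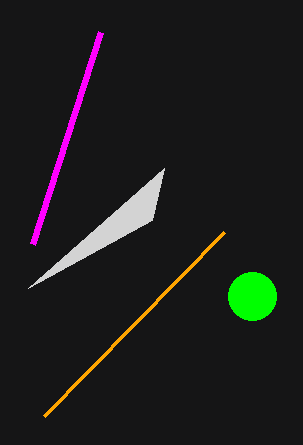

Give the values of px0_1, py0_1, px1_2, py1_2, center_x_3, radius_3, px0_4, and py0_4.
px0_1 = 164
py0_1 = 168
px1_2 = 32
py1_2 = 244
center_x_3 = 252
radius_3 = 24
px0_4 = 44
py0_4 = 416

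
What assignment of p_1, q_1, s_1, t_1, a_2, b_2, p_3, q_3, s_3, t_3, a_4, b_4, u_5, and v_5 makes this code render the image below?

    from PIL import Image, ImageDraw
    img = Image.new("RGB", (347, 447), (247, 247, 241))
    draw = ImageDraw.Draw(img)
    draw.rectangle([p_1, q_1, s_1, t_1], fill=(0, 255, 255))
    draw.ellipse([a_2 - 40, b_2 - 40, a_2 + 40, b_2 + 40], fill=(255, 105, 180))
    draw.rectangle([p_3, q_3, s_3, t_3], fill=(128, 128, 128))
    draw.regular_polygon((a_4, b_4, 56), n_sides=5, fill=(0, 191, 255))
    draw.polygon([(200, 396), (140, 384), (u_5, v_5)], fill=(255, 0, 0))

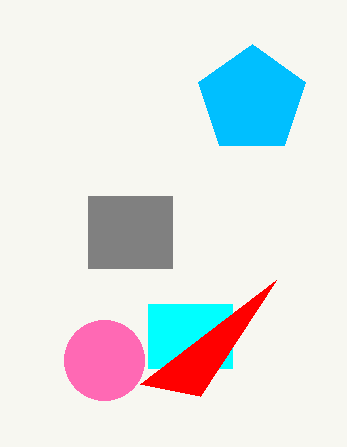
p_1 = 148; q_1 = 304; s_1 = 232; t_1 = 368; a_2 = 104; b_2 = 360; p_3 = 88; q_3 = 196; s_3 = 172; t_3 = 268; a_4 = 252; b_4 = 100; u_5 = 276; v_5 = 280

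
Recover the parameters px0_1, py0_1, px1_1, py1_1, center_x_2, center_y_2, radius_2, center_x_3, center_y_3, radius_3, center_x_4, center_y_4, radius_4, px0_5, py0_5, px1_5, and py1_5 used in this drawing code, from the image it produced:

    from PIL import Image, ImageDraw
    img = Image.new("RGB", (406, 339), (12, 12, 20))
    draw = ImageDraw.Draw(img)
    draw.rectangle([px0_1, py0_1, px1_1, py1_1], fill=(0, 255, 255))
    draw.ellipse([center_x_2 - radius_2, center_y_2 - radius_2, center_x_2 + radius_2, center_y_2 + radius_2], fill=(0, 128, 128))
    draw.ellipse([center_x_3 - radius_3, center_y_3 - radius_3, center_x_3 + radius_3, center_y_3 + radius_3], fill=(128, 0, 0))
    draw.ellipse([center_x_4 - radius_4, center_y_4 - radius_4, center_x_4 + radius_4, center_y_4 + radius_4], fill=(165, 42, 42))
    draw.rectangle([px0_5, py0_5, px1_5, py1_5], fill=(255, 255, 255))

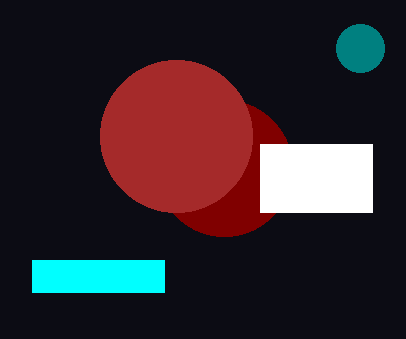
px0_1 = 32, py0_1 = 260, px1_1 = 164, py1_1 = 292, center_x_2 = 360, center_y_2 = 48, radius_2 = 24, center_x_3 = 224, center_y_3 = 168, radius_3 = 68, center_x_4 = 176, center_y_4 = 136, radius_4 = 76, px0_5 = 260, py0_5 = 144, px1_5 = 372, py1_5 = 212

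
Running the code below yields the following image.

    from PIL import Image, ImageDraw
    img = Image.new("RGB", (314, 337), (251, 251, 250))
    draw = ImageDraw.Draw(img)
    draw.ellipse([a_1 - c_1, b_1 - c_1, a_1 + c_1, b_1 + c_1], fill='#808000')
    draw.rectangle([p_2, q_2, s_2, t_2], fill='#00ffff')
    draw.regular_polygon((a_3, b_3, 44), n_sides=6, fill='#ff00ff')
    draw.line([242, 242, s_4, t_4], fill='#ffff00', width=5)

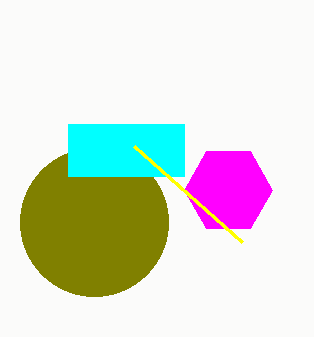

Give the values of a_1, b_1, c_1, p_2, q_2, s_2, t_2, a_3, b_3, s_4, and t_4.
a_1 = 94
b_1 = 222
c_1 = 74
p_2 = 68
q_2 = 124
s_2 = 184
t_2 = 176
a_3 = 228
b_3 = 190
s_4 = 134
t_4 = 146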